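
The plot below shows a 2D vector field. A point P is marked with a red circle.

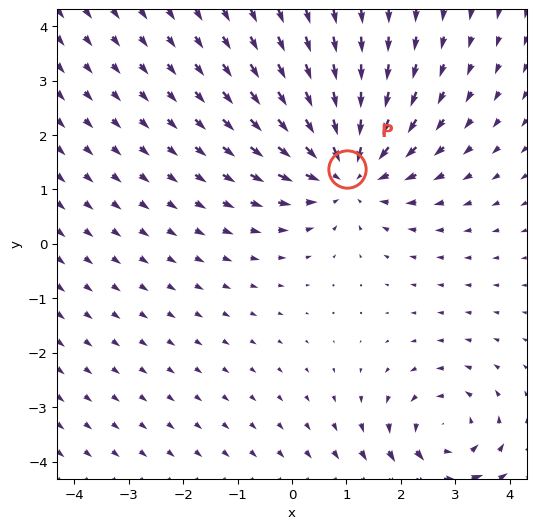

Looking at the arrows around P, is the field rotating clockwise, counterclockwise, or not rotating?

Near P at (1.0, 1.4) the arrows show no circulation. The curl there is ≈0.

not rotating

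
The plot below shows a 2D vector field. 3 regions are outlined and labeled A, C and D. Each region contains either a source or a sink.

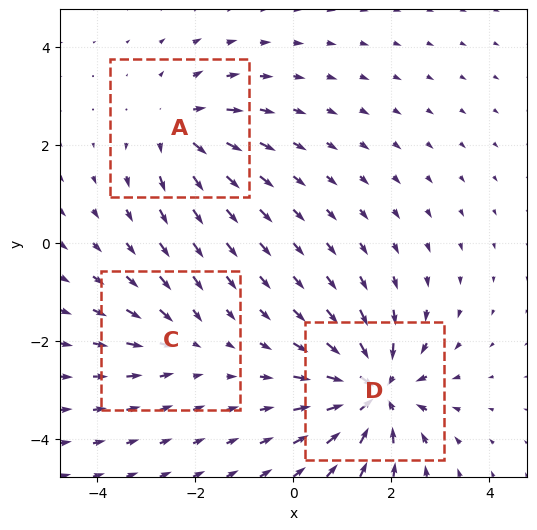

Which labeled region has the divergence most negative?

Divergence at each region's feature centre — A: about +3, C: about -2, D: about -5. Region D is most negative.

D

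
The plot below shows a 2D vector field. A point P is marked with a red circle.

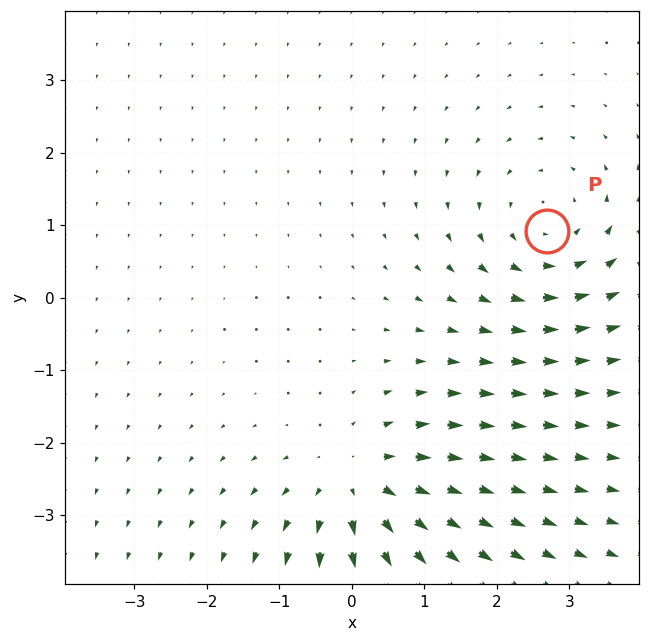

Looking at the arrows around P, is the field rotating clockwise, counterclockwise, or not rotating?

Near P at (2.7, 0.9) the arrows circulate counterclockwise. The curl (z-component) there is about +4; positive curl means counterclockwise rotation.

counterclockwise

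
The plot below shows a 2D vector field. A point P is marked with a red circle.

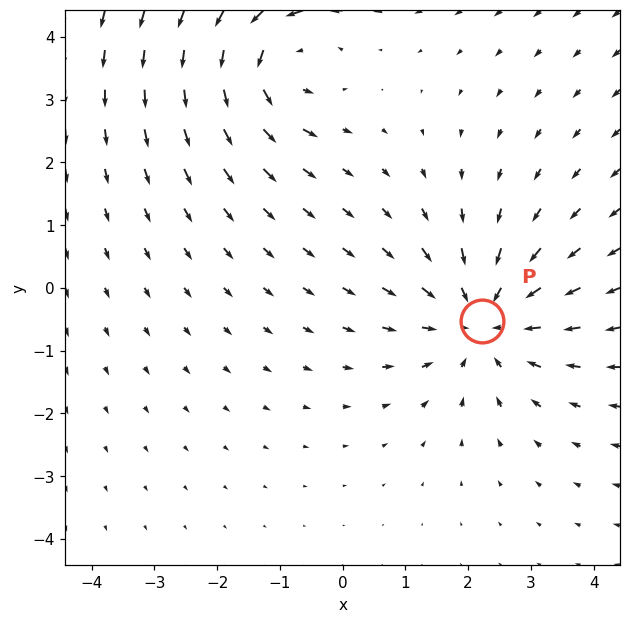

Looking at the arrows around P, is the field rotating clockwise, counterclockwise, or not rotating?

Near P at (2.2, -0.5) the arrows show no circulation. The curl there is ≈0.

not rotating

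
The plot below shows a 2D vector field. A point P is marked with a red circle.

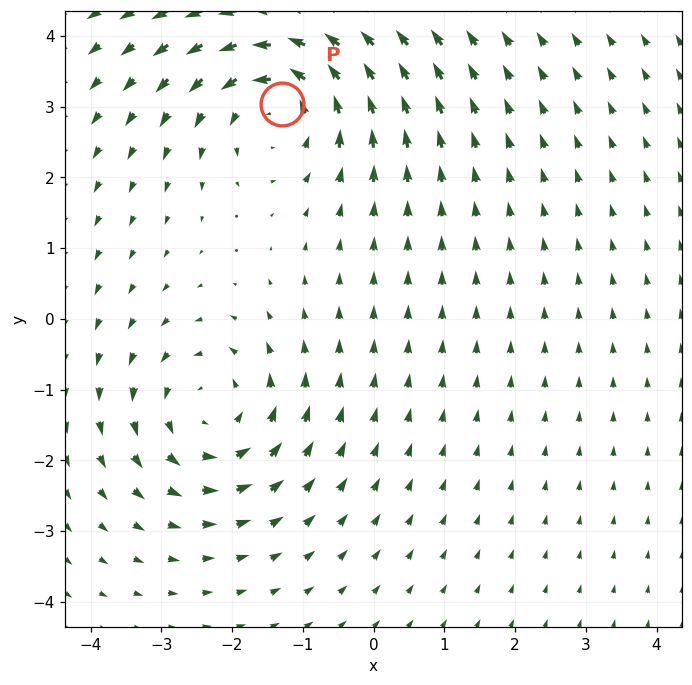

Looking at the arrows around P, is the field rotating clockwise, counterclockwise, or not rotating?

Near P at (-1.3, 3.0) the arrows circulate counterclockwise. The curl (z-component) there is about +4; positive curl means counterclockwise rotation.

counterclockwise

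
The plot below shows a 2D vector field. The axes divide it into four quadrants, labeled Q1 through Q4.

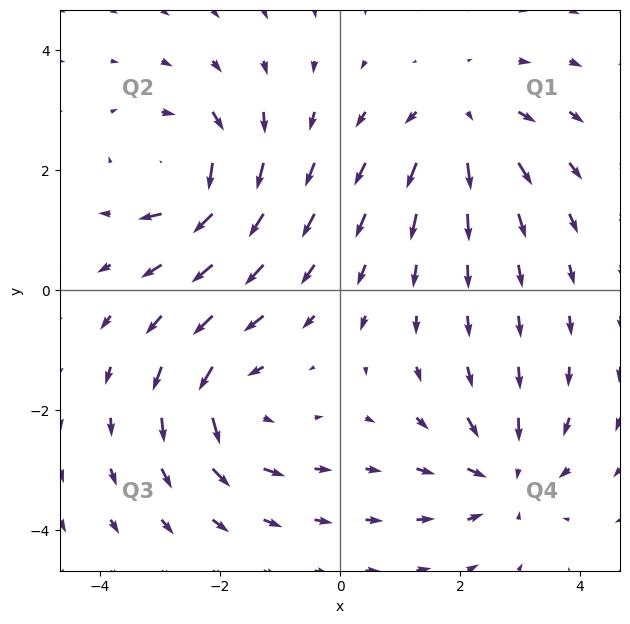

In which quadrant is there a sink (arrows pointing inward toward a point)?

Q4

The sink sits at approximately (2.8, -3.1), which lies in quadrant Q4. The divergence there is about -4, negative as expected for a sink.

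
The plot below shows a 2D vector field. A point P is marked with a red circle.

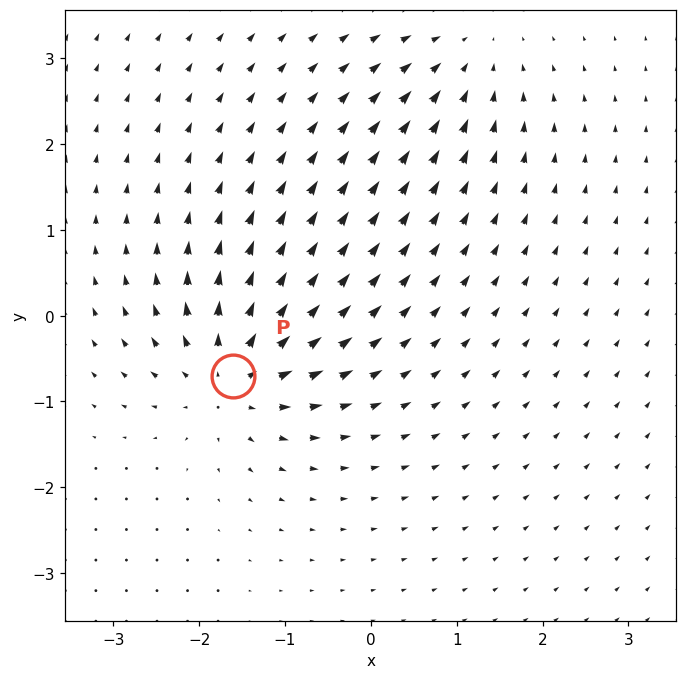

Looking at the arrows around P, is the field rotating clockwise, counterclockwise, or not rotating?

not rotating

Near P at (-1.6, -0.7) the arrows show no circulation. The curl there is ≈0.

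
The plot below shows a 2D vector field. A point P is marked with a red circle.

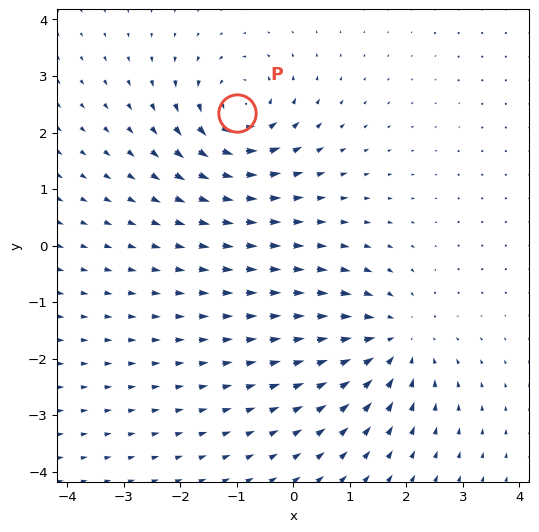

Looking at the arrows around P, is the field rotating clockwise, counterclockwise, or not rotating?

Near P at (-1.0, 2.4) the arrows circulate counterclockwise. The curl (z-component) there is about +6; positive curl means counterclockwise rotation.

counterclockwise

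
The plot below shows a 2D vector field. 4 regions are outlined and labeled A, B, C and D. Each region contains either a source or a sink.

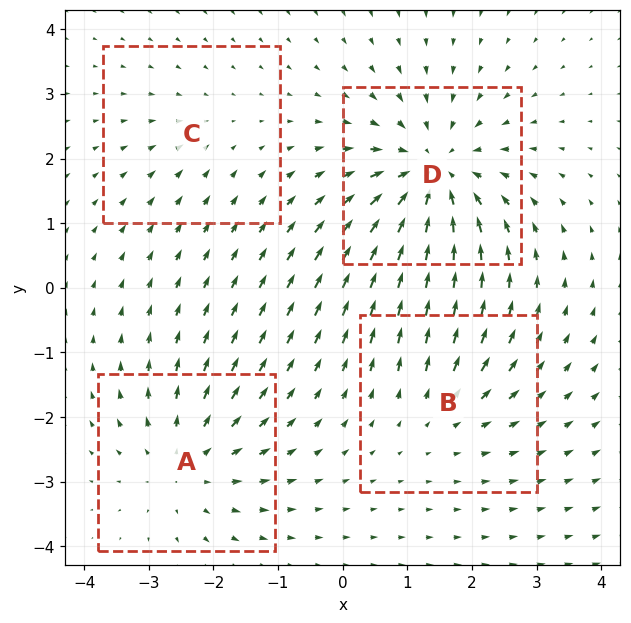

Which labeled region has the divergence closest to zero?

Divergence at each region's feature centre — A: about +4, B: about +3, C: about -2, D: about -6. Region C is closest to zero.

C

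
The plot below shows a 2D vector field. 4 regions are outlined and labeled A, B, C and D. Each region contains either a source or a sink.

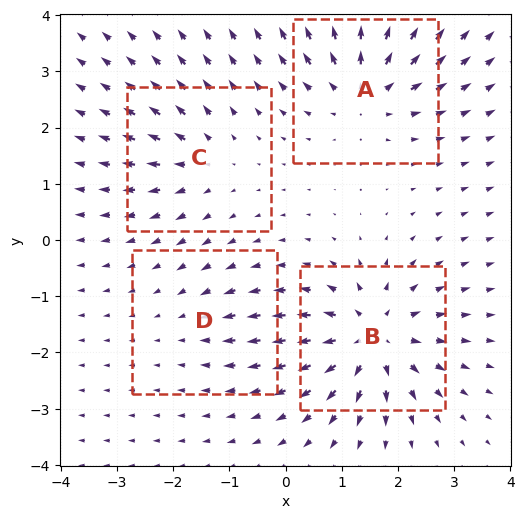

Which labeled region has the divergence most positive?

Divergence at each region's feature centre — A: about +6, B: about +8, C: about +4, D: about -2. Region B is most positive.

B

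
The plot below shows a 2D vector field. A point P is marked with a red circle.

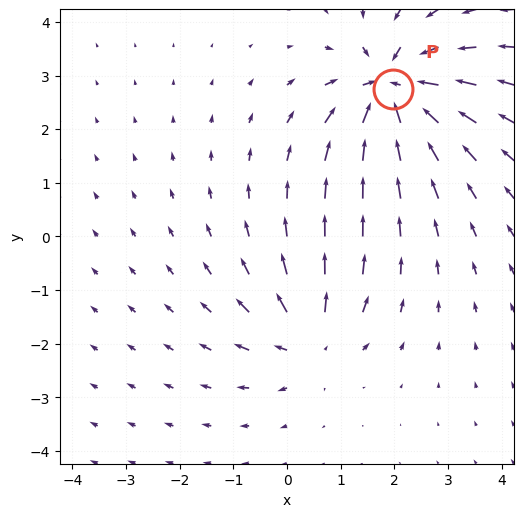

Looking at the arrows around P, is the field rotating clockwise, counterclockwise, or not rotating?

Near P at (2.0, 2.7) the arrows show no circulation. The curl there is ≈0.

not rotating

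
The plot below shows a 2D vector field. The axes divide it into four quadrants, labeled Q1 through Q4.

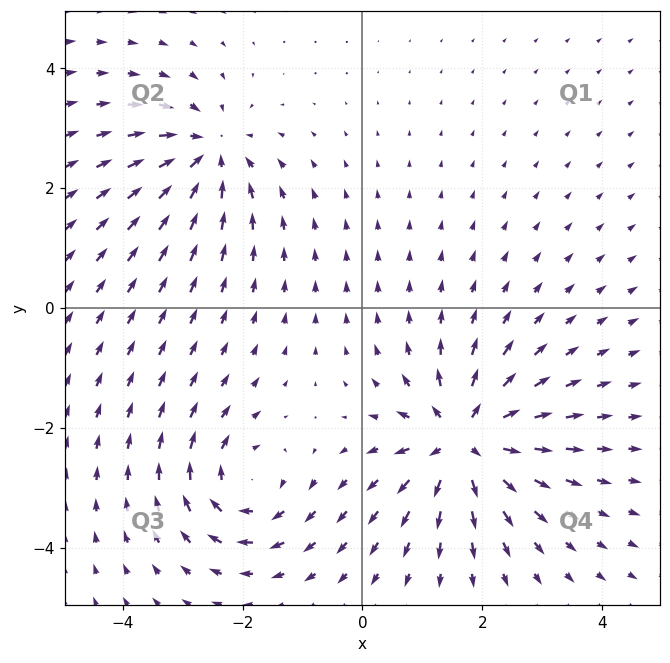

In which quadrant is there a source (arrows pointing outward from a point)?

The source sits at approximately (1.7, -2.2), which lies in quadrant Q4. The divergence there is about +6, positive as expected for a source.

Q4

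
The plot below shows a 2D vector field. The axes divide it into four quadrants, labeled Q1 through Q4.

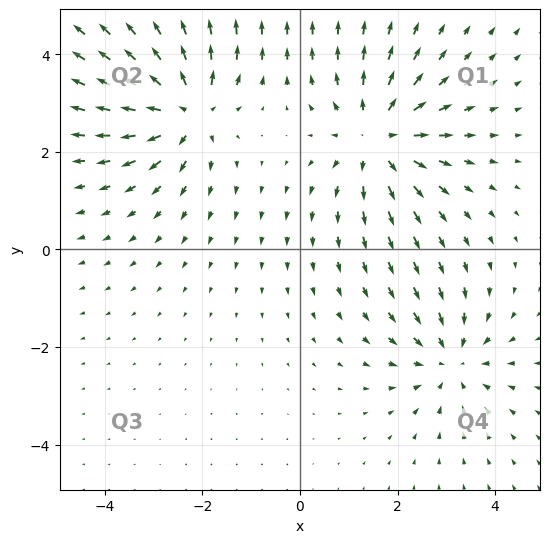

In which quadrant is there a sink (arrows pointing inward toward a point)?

Q4

The sink sits at approximately (3.1, -2.3), which lies in quadrant Q4. The divergence there is about -4, negative as expected for a sink.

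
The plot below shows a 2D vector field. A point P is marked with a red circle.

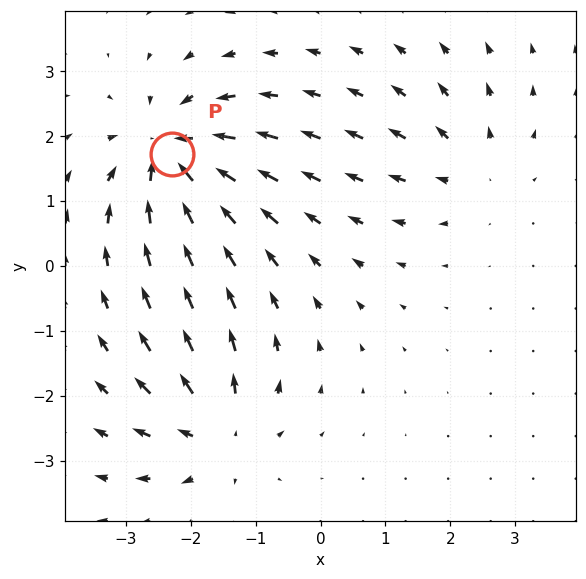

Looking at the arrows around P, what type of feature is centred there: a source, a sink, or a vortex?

sink

At P (-2.3, 1.7) the arrows converge inward. Divergence about -6, curl ≈0 — negative divergence with near-zero curl is a sink.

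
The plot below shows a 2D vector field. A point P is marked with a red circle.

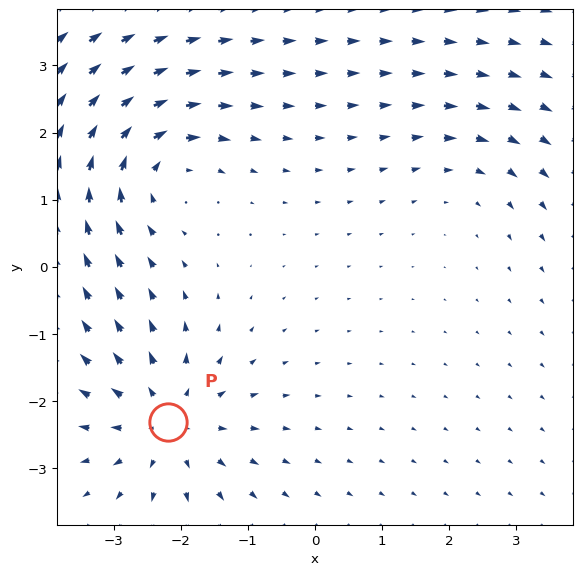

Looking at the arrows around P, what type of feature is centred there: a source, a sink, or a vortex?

At P (-2.2, -2.3) the arrows spread outward. Divergence about +5, curl ≈0 — positive divergence with near-zero curl is a source.

source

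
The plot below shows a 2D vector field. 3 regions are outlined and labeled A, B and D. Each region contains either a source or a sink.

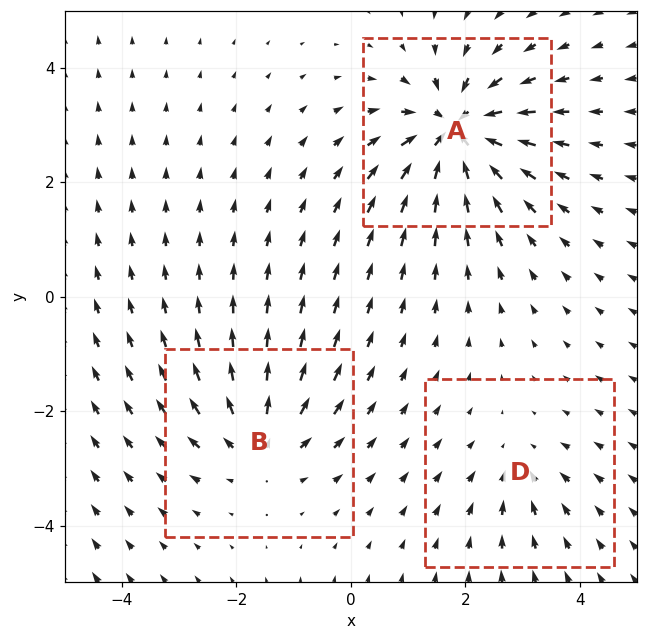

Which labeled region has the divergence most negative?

A

Divergence at each region's feature centre — A: about -7, B: about +4, D: about -2. Region A is most negative.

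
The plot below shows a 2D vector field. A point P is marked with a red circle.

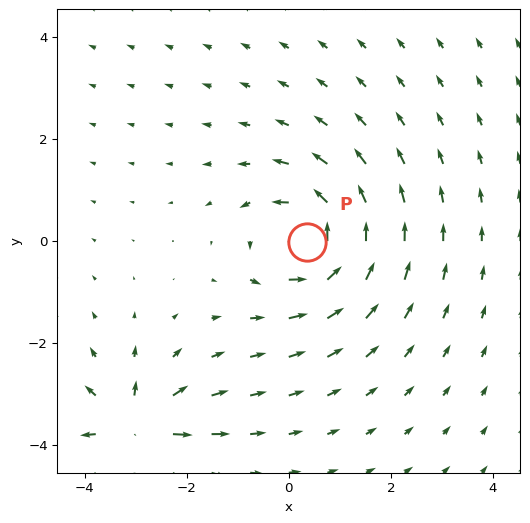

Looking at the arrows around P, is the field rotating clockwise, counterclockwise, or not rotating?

counterclockwise

Near P at (0.4, -0.0) the arrows circulate counterclockwise. The curl (z-component) there is about +5; positive curl means counterclockwise rotation.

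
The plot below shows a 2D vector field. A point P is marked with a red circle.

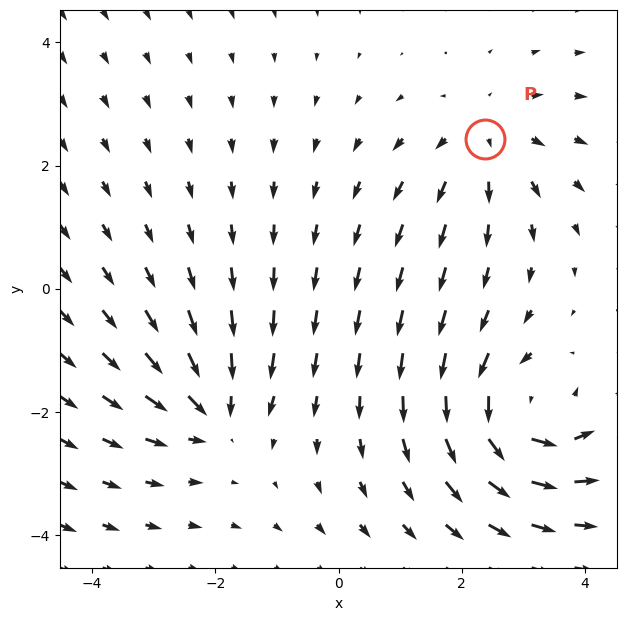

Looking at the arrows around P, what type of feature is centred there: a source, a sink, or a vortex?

At P (2.4, 2.4) the arrows spread outward. Divergence about +3, curl ≈0 — positive divergence with near-zero curl is a source.

source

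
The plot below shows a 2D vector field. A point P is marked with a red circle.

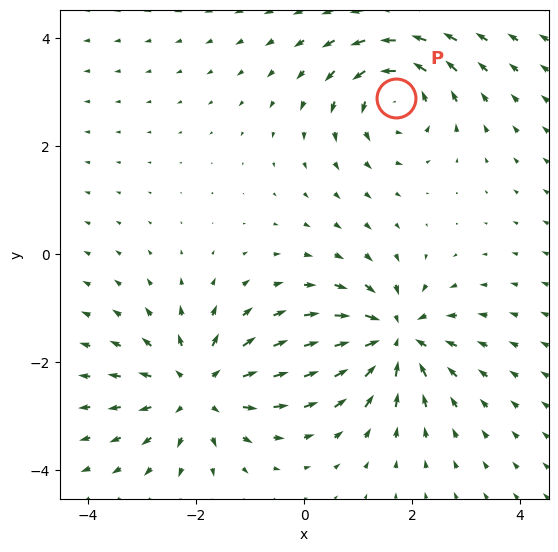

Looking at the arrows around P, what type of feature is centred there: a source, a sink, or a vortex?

At P (1.7, 2.9) the arrows circulate counterclockwise. Divergence ≈0, curl about +5 — near-zero divergence with nonzero curl is a vortex.

vortex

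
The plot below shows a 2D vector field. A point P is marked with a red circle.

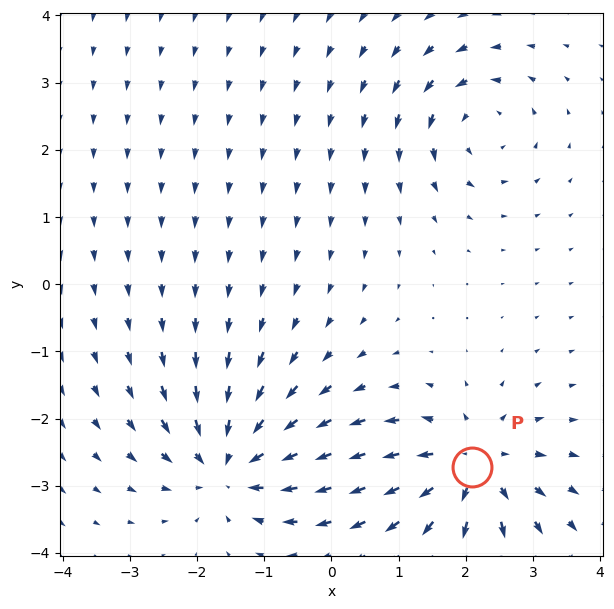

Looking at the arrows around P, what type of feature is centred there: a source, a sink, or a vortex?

At P (2.1, -2.7) the arrows spread outward. Divergence about +6, curl ≈0 — positive divergence with near-zero curl is a source.

source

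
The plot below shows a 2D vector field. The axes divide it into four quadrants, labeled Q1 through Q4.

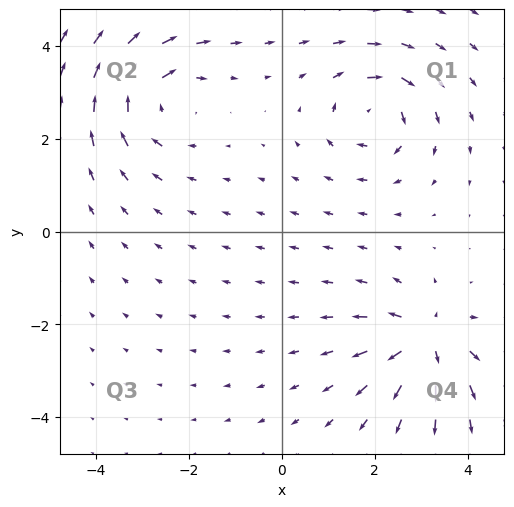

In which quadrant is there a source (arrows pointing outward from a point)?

Q4

The source sits at approximately (3.1, -2.3), which lies in quadrant Q4. The divergence there is about +6, positive as expected for a source.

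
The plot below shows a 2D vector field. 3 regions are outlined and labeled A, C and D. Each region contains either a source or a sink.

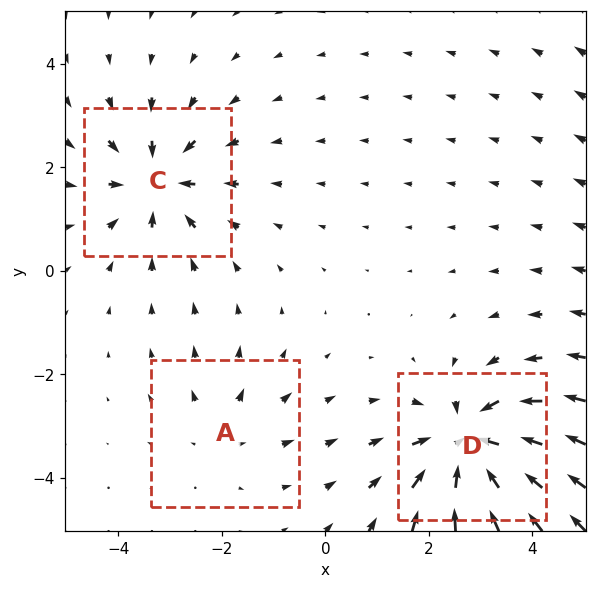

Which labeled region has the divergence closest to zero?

A

Divergence at each region's feature centre — A: about +2, C: about -4, D: about -6. Region A is closest to zero.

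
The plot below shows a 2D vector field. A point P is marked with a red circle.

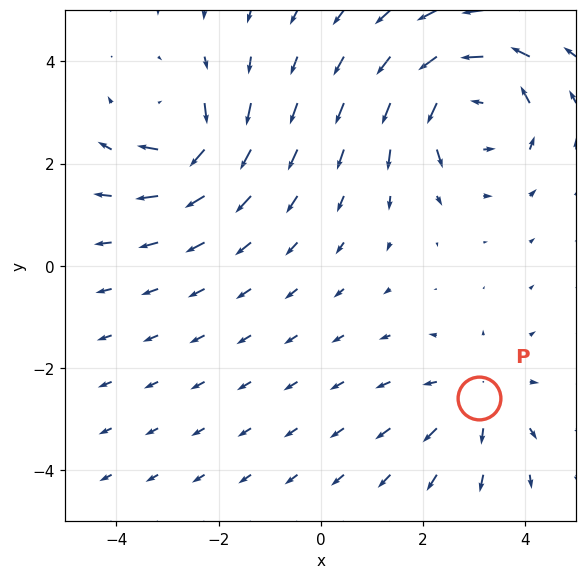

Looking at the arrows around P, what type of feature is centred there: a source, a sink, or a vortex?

source

At P (3.1, -2.6) the arrows spread outward. Divergence about +3, curl ≈0 — positive divergence with near-zero curl is a source.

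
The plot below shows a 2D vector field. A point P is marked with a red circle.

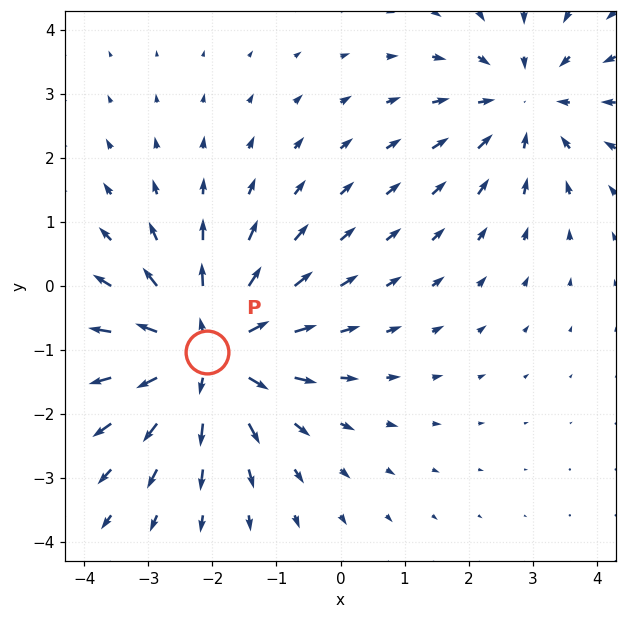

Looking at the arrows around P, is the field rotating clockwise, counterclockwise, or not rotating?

not rotating

Near P at (-2.1, -1.0) the arrows show no circulation. The curl there is ≈0.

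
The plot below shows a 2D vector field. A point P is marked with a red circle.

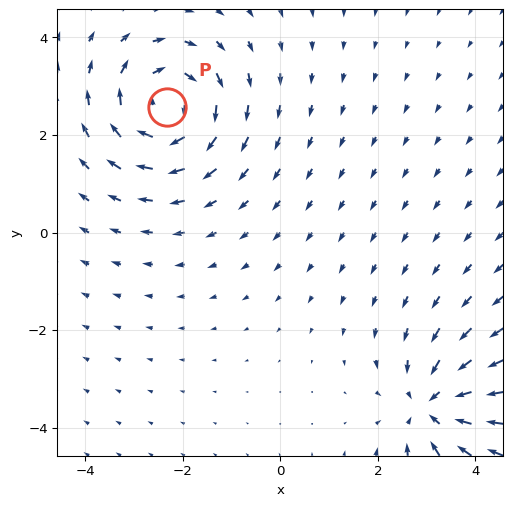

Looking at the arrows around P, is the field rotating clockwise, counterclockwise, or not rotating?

clockwise

Near P at (-2.3, 2.6) the arrows circulate clockwise. The curl (z-component) there is about -4; negative curl means clockwise rotation.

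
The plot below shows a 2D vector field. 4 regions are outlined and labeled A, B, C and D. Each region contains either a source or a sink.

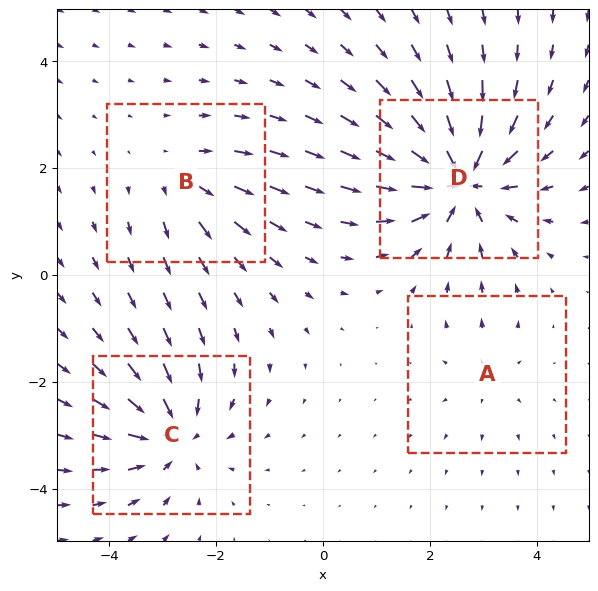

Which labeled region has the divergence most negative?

Divergence at each region's feature centre — A: about +2, B: about +3, C: about -5, D: about -8. Region D is most negative.

D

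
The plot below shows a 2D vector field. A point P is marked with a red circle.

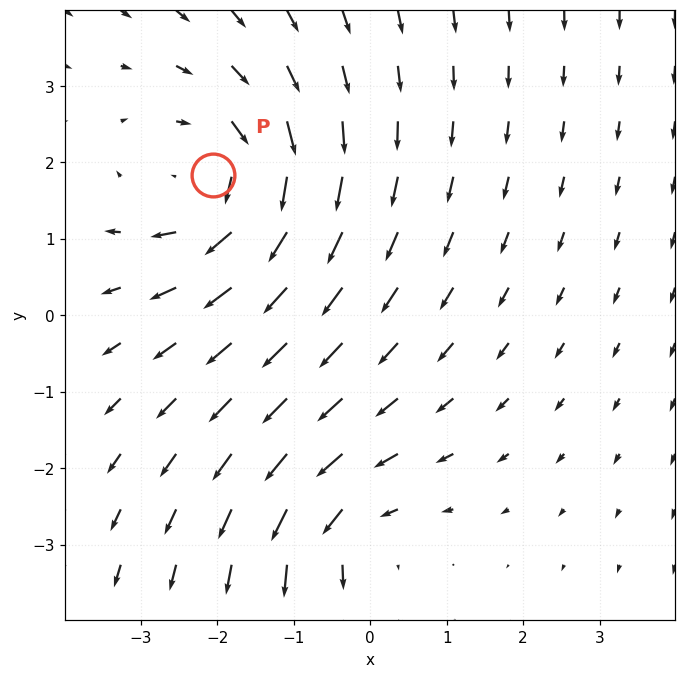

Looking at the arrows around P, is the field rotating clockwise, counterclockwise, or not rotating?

clockwise

Near P at (-2.1, 1.8) the arrows circulate clockwise. The curl (z-component) there is about -4; negative curl means clockwise rotation.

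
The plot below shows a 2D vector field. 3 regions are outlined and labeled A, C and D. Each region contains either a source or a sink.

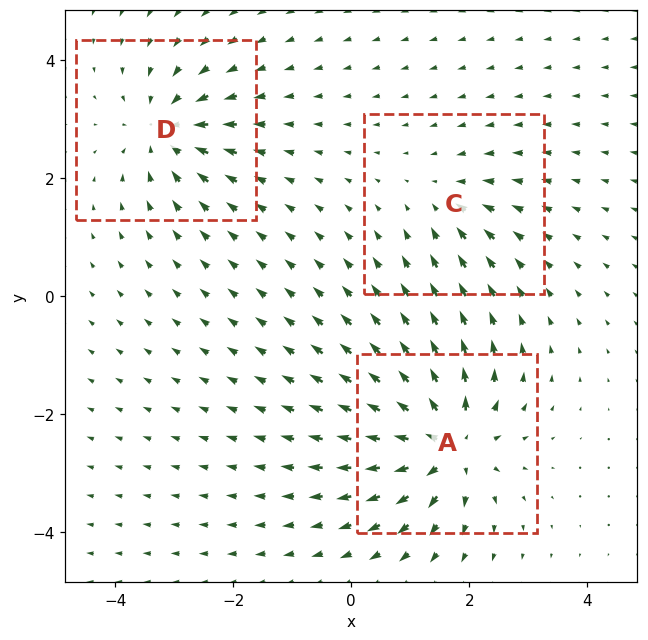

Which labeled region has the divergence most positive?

Divergence at each region's feature centre — A: about +6, C: about -2, D: about -4. Region A is most positive.

A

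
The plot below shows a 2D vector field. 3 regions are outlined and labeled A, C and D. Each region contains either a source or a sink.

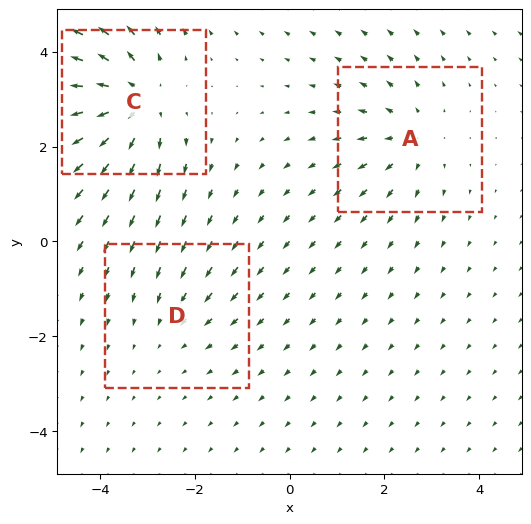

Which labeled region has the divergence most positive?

Divergence at each region's feature centre — A: about +3, C: about +5, D: about -2. Region C is most positive.

C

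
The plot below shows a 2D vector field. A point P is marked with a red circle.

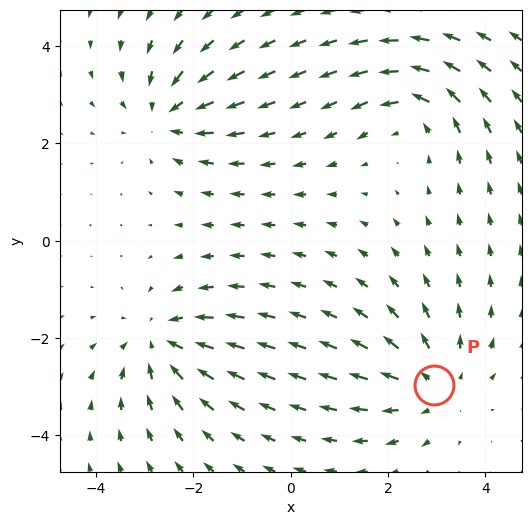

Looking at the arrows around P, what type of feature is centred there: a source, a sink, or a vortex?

source

At P (3.0, -3.0) the arrows spread outward. Divergence about +4, curl ≈0 — positive divergence with near-zero curl is a source.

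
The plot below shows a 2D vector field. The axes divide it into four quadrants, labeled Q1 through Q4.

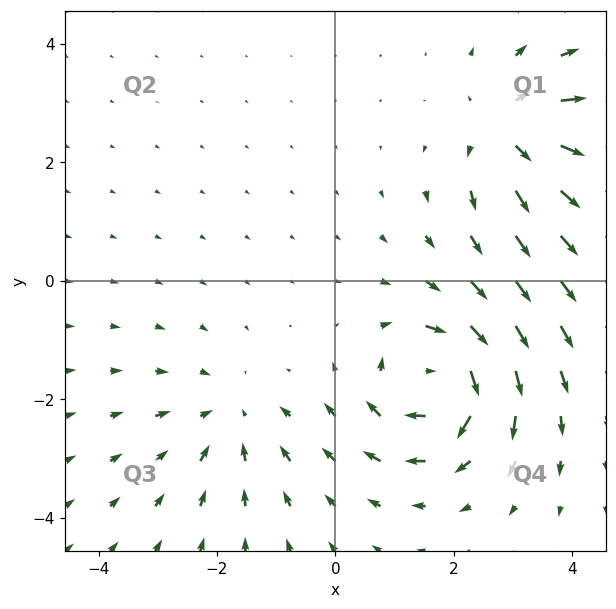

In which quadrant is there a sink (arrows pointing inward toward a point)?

Q3

The sink sits at approximately (-1.8, -2.3), which lies in quadrant Q3. The divergence there is about -3, negative as expected for a sink.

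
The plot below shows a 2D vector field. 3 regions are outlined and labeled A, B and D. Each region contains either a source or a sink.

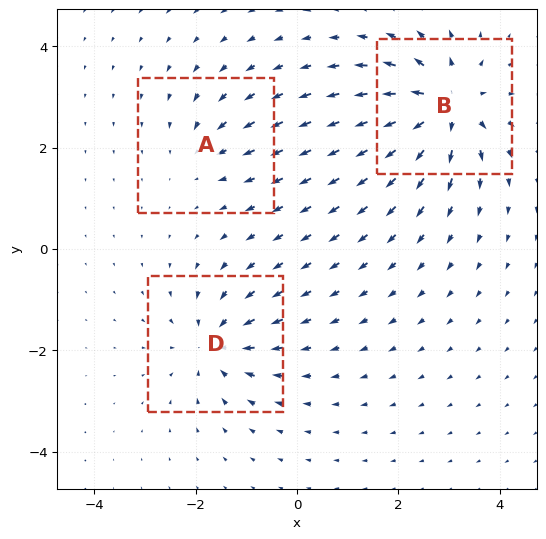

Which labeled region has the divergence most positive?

Divergence at each region's feature centre — A: about -2, B: about +6, D: about -4. Region B is most positive.

B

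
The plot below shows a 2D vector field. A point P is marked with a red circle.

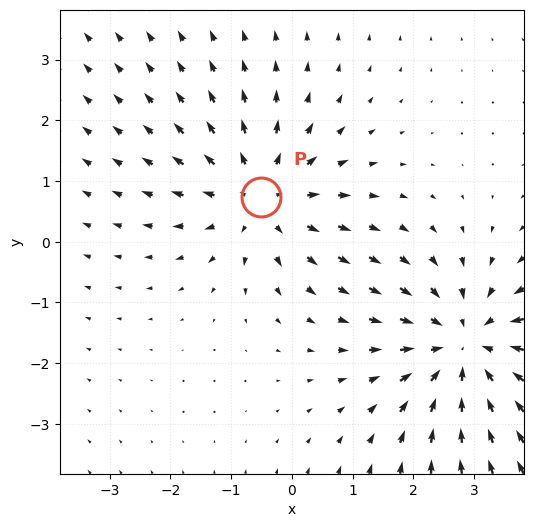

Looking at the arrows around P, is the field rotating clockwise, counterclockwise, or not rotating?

Near P at (-0.5, 0.7) the arrows show no circulation. The curl there is ≈0.

not rotating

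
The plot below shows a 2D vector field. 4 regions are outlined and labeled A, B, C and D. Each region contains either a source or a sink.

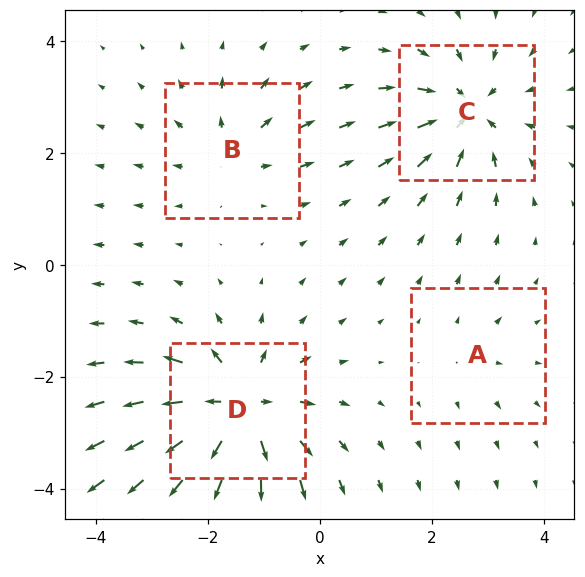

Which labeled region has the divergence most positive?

Divergence at each region's feature centre — A: about +2, B: about +4, C: about -6, D: about +9. Region D is most positive.

D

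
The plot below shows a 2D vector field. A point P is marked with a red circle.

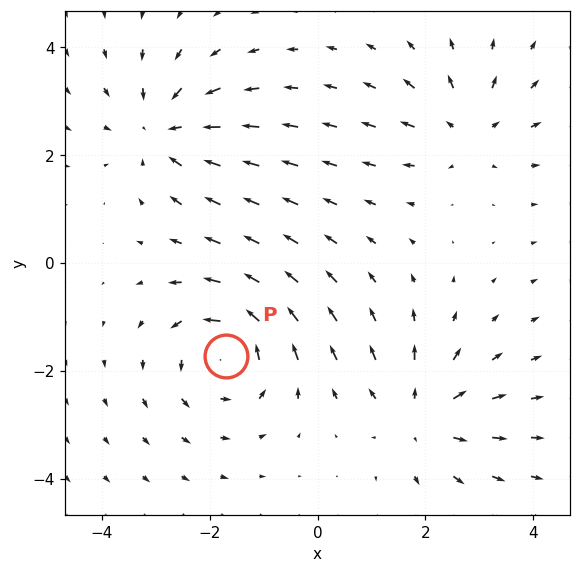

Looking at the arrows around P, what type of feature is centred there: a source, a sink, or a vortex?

At P (-1.7, -1.7) the arrows circulate counterclockwise. Divergence ≈0, curl about +5 — near-zero divergence with nonzero curl is a vortex.

vortex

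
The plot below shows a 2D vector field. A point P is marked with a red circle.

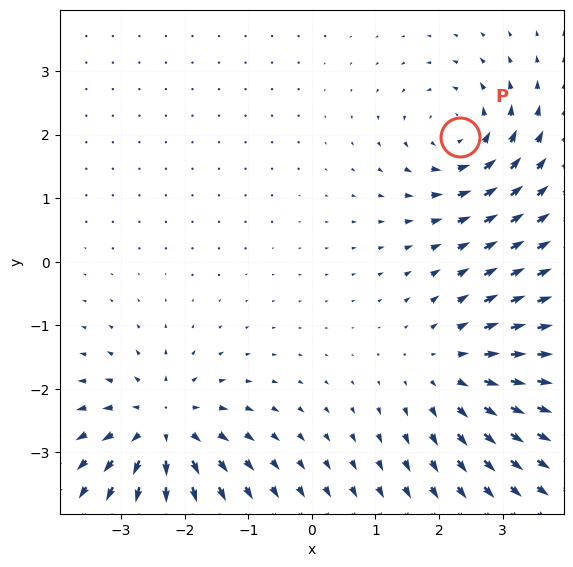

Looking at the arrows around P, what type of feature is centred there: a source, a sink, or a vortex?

At P (2.3, 2.0) the arrows circulate counterclockwise. Divergence ≈0, curl about +5 — near-zero divergence with nonzero curl is a vortex.

vortex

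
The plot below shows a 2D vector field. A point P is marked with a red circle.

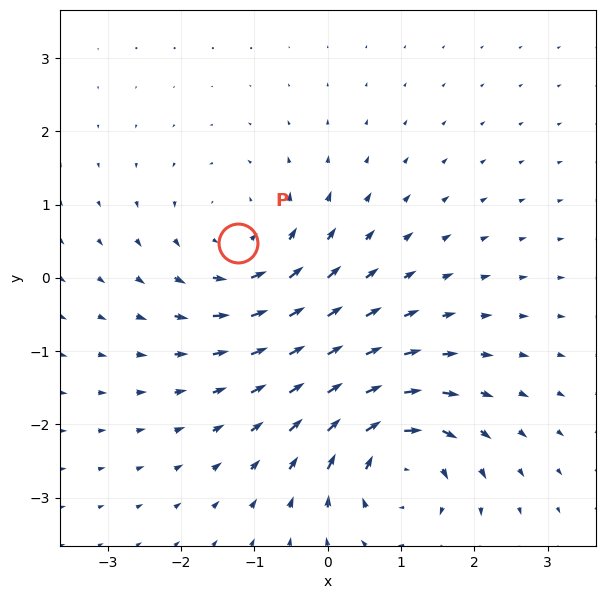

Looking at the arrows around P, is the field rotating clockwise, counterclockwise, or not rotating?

Near P at (-1.2, 0.5) the arrows circulate counterclockwise. The curl (z-component) there is about +4; positive curl means counterclockwise rotation.

counterclockwise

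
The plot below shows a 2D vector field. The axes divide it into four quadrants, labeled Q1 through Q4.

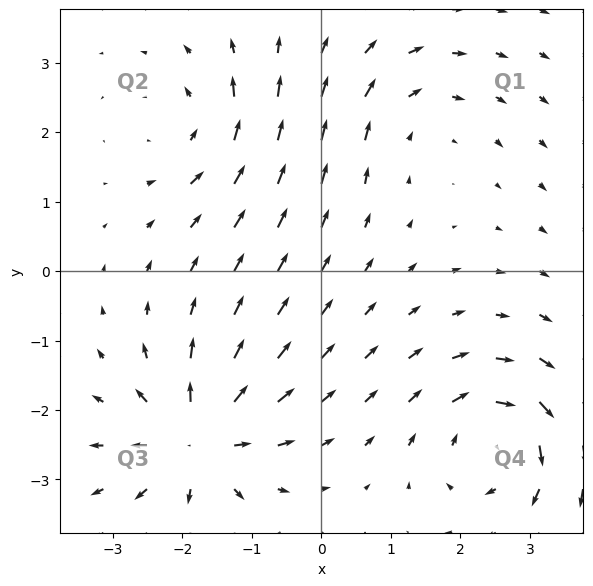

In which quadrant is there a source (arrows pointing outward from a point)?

The source sits at approximately (-1.8, -2.4), which lies in quadrant Q3. The divergence there is about +6, positive as expected for a source.

Q3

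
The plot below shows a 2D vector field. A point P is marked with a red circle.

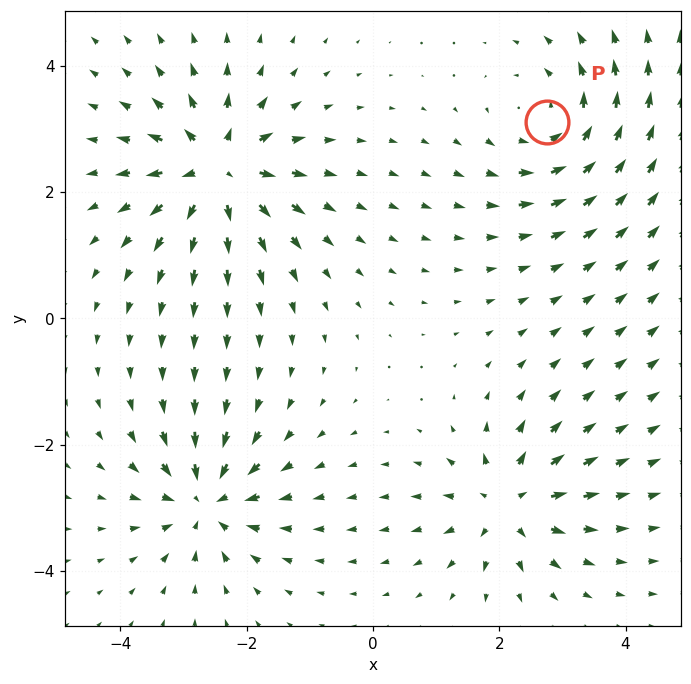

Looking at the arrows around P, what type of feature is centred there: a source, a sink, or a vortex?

vortex

At P (2.8, 3.1) the arrows circulate counterclockwise. Divergence ≈0, curl about +4 — near-zero divergence with nonzero curl is a vortex.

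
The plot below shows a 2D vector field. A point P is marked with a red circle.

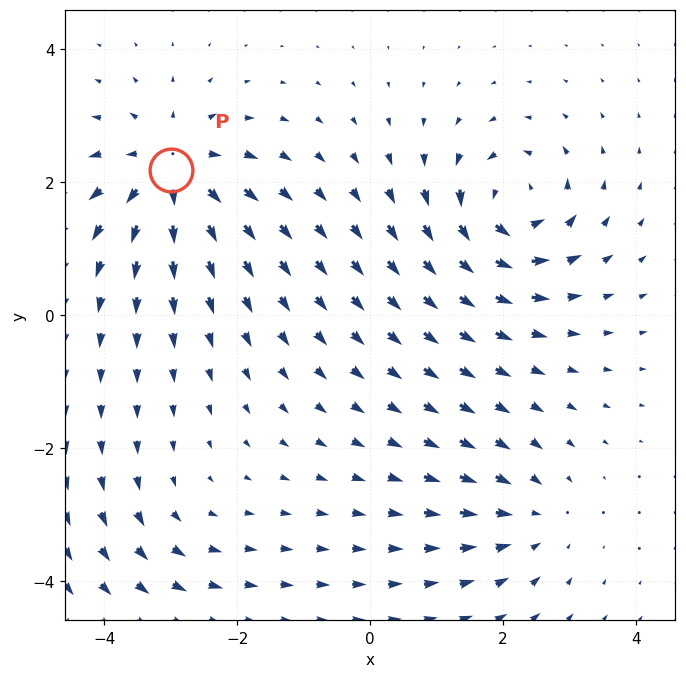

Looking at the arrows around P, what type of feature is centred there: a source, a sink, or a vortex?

At P (-3.0, 2.2) the arrows spread outward. Divergence about +6, curl ≈0 — positive divergence with near-zero curl is a source.

source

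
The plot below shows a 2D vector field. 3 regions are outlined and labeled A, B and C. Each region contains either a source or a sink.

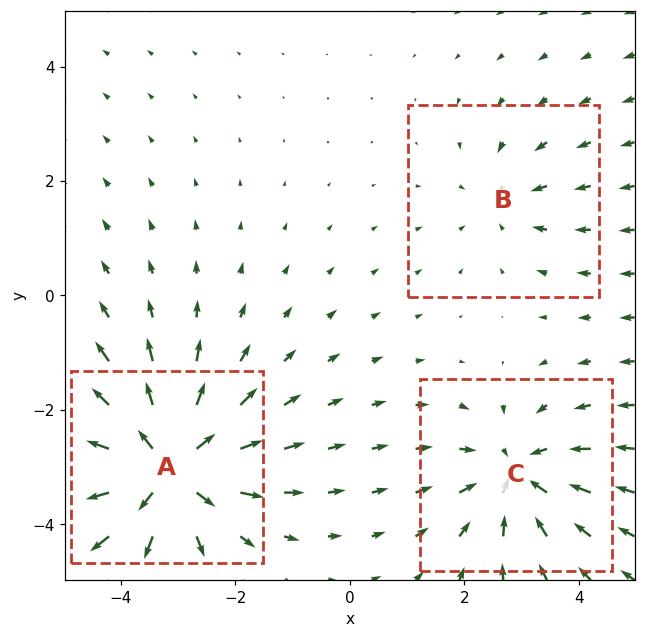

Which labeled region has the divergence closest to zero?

B

Divergence at each region's feature centre — A: about +5, B: about -2, C: about -4. Region B is closest to zero.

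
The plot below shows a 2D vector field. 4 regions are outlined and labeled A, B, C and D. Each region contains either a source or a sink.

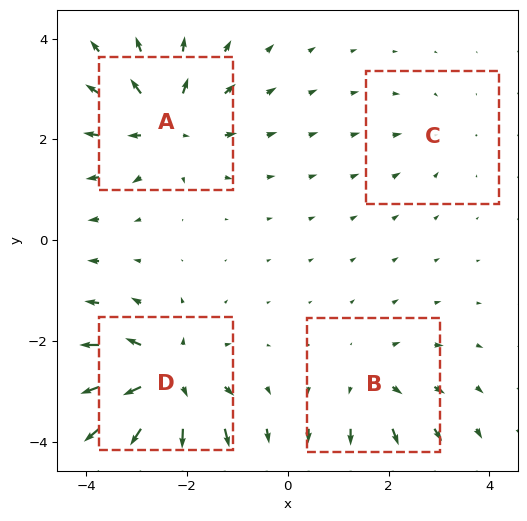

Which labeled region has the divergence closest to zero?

Divergence at each region's feature centre — A: about +6, B: about +4, C: about -2, D: about +8. Region C is closest to zero.

C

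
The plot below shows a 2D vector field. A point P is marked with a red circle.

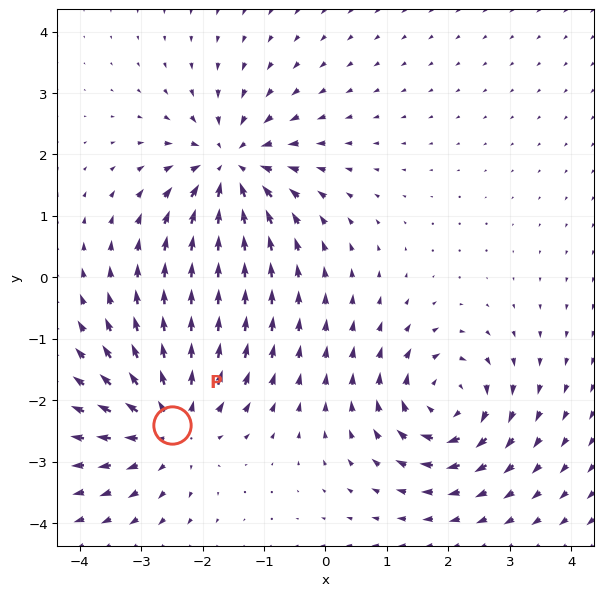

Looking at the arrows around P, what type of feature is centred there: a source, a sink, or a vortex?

At P (-2.5, -2.4) the arrows spread outward. Divergence about +4, curl ≈0 — positive divergence with near-zero curl is a source.

source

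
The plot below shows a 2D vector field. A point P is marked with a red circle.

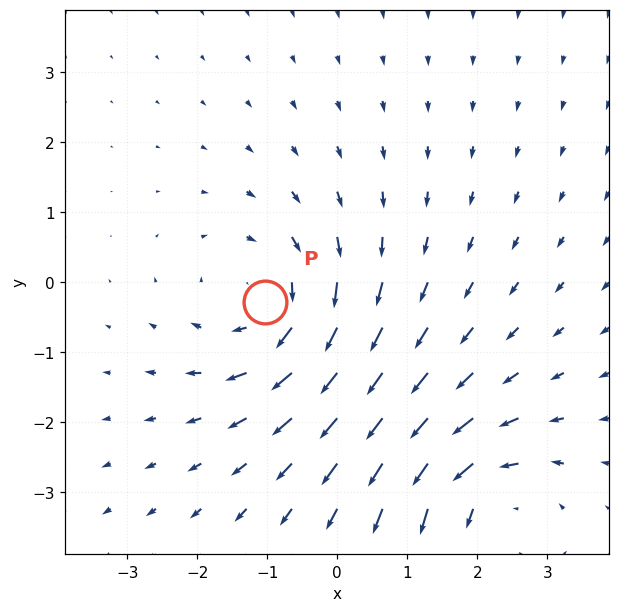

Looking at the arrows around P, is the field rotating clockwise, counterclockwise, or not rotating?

clockwise

Near P at (-1.0, -0.3) the arrows circulate clockwise. The curl (z-component) there is about -3; negative curl means clockwise rotation.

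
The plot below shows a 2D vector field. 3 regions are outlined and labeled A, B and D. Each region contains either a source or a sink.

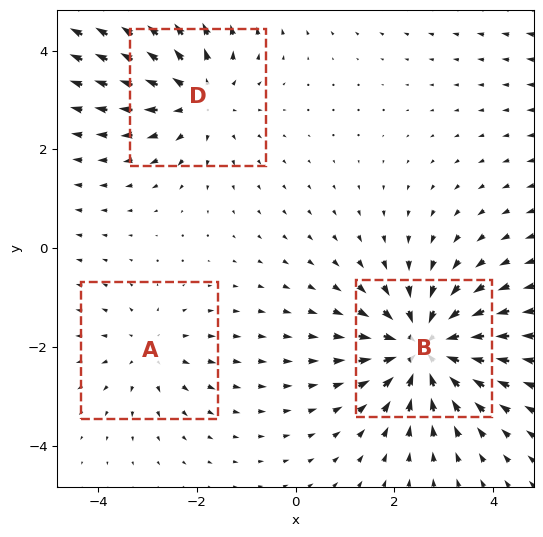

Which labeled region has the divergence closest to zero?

A

Divergence at each region's feature centre — A: about +2, B: about -5, D: about +3. Region A is closest to zero.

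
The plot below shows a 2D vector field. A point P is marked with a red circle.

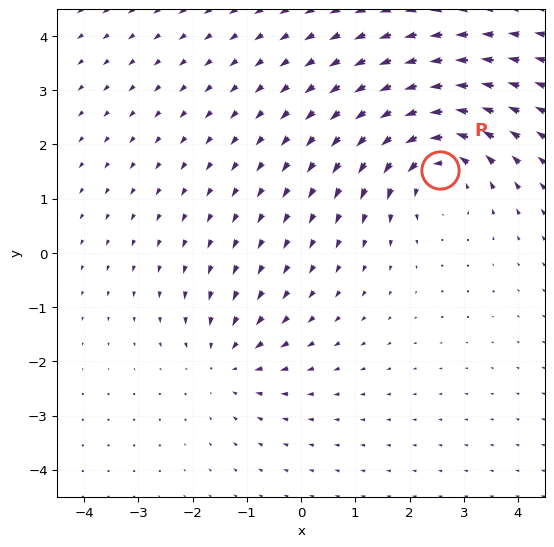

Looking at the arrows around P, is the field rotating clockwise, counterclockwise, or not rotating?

counterclockwise

Near P at (2.6, 1.5) the arrows circulate counterclockwise. The curl (z-component) there is about +5; positive curl means counterclockwise rotation.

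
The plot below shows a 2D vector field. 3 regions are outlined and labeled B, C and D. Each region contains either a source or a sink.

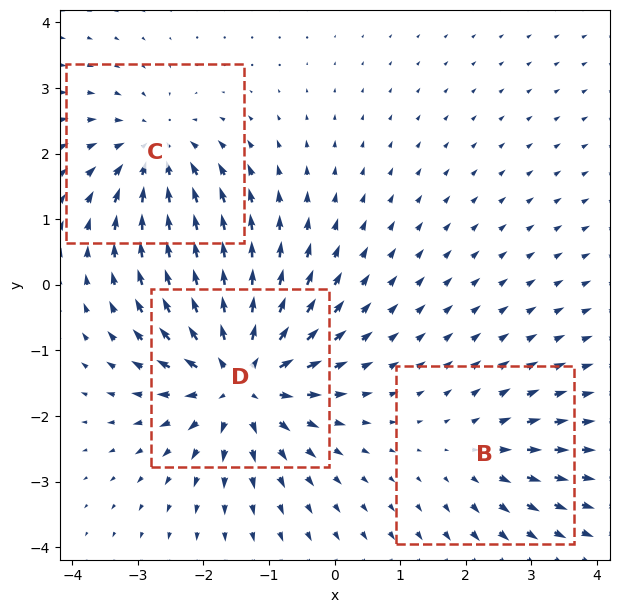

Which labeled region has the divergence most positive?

D

Divergence at each region's feature centre — B: about +2, C: about -4, D: about +6. Region D is most positive.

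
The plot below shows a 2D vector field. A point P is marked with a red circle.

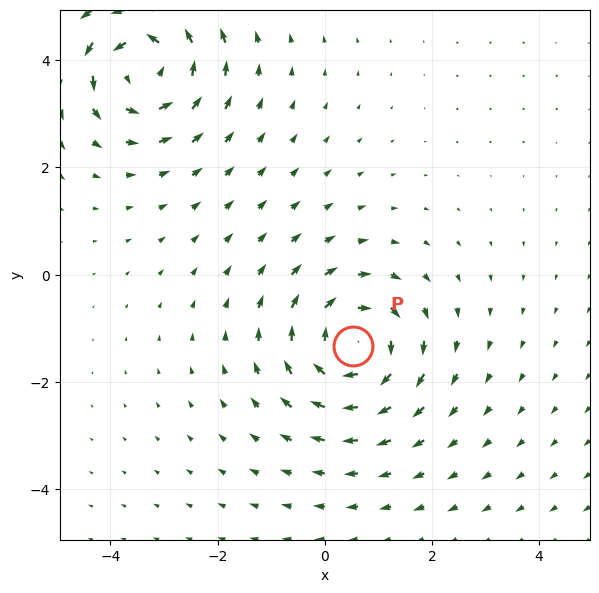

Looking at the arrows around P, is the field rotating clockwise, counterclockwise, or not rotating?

clockwise

Near P at (0.5, -1.3) the arrows circulate clockwise. The curl (z-component) there is about -4; negative curl means clockwise rotation.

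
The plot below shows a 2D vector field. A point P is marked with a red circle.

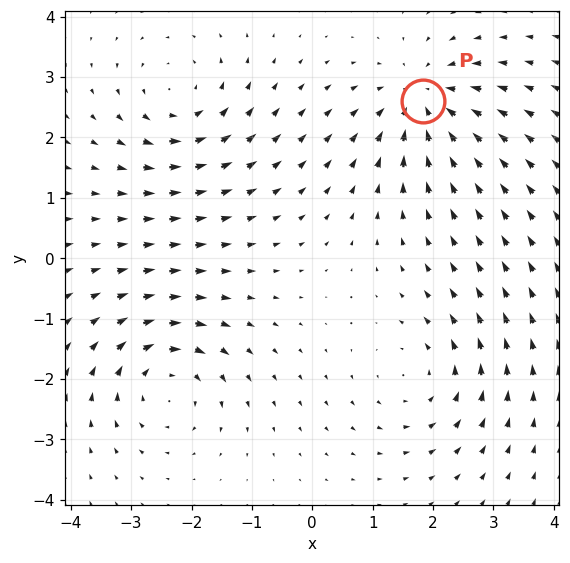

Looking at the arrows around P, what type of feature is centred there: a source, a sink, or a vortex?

At P (1.8, 2.6) the arrows converge inward. Divergence about -5, curl ≈0 — negative divergence with near-zero curl is a sink.

sink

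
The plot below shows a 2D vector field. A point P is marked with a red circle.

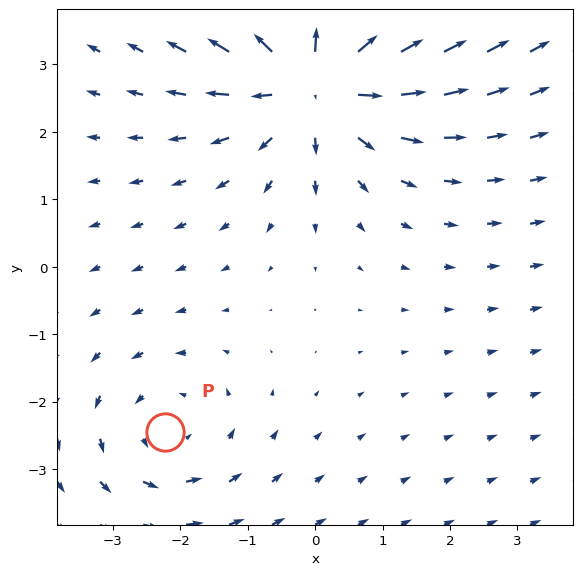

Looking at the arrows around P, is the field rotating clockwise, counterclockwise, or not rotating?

counterclockwise

Near P at (-2.2, -2.5) the arrows circulate counterclockwise. The curl (z-component) there is about +2; positive curl means counterclockwise rotation.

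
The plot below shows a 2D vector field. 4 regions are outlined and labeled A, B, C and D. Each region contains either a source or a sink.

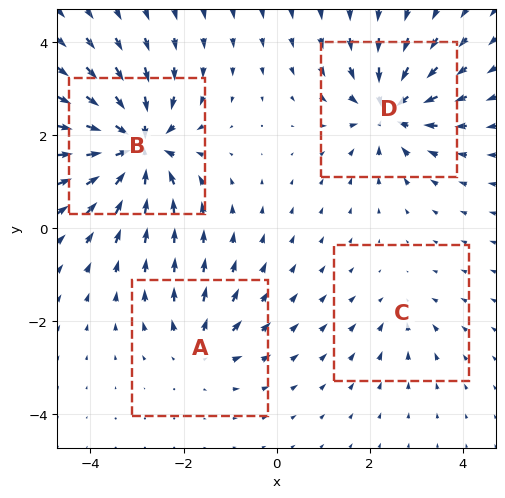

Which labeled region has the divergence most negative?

Divergence at each region's feature centre — A: about +4, B: about -8, C: about -3, D: about -6. Region B is most negative.

B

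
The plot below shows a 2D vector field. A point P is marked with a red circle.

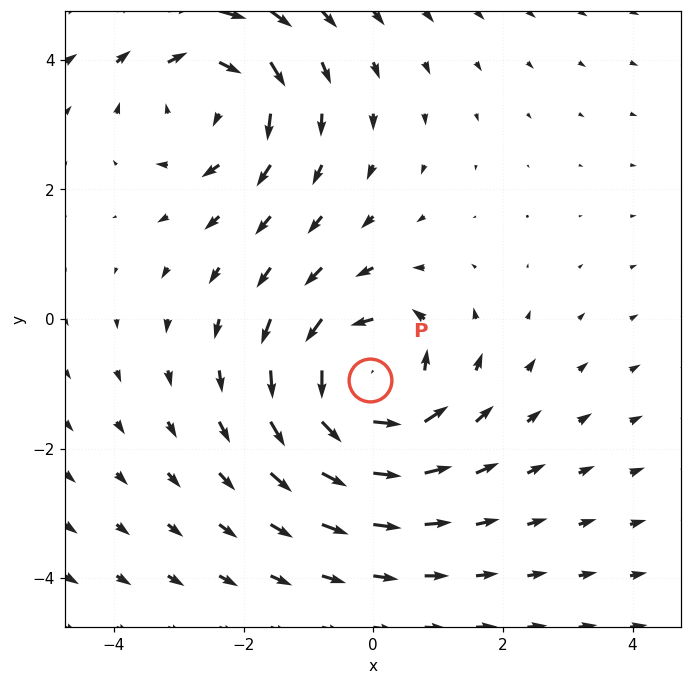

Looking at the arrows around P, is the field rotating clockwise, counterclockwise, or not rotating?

Near P at (-0.0, -0.9) the arrows circulate counterclockwise. The curl (z-component) there is about +5; positive curl means counterclockwise rotation.

counterclockwise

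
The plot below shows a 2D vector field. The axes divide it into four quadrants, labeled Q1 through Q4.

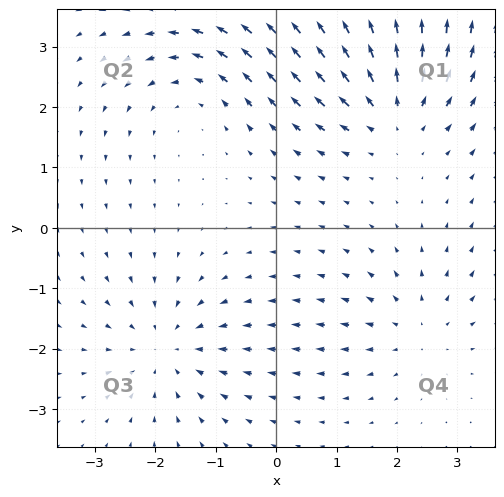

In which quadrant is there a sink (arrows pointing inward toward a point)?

Q3

The sink sits at approximately (-1.8, -2.0), which lies in quadrant Q3. The divergence there is about -4, negative as expected for a sink.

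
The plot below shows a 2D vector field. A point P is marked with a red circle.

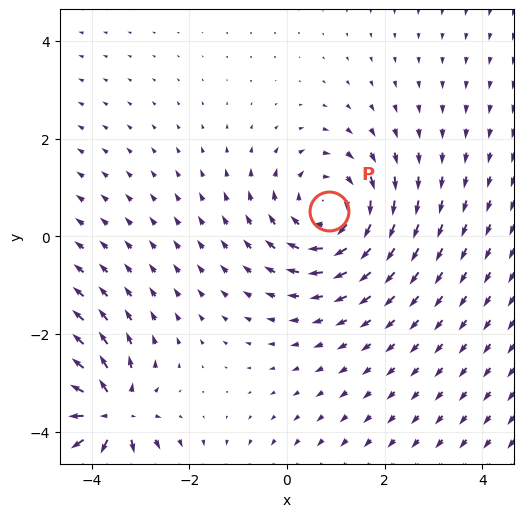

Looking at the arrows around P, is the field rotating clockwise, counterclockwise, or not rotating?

Near P at (0.9, 0.5) the arrows circulate clockwise. The curl (z-component) there is about -3; negative curl means clockwise rotation.

clockwise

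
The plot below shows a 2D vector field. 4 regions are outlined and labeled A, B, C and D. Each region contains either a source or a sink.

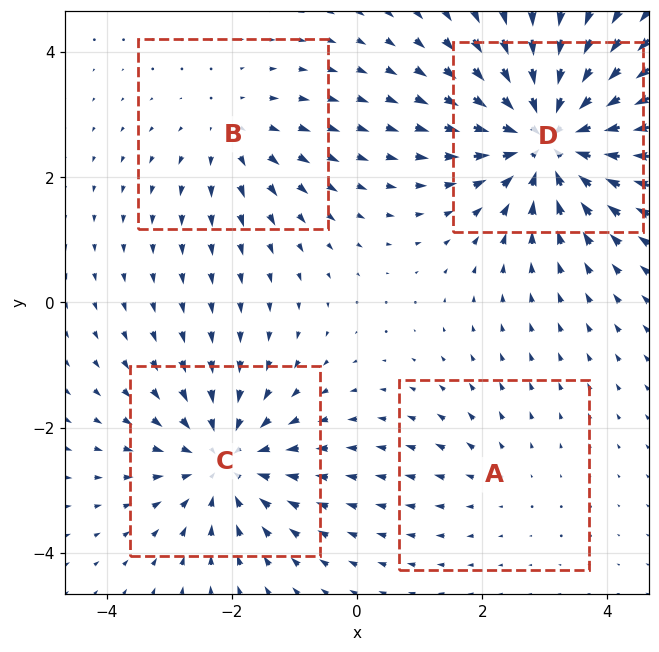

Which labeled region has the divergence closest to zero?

A

Divergence at each region's feature centre — A: about +2, B: about +3, C: about -5, D: about -7. Region A is closest to zero.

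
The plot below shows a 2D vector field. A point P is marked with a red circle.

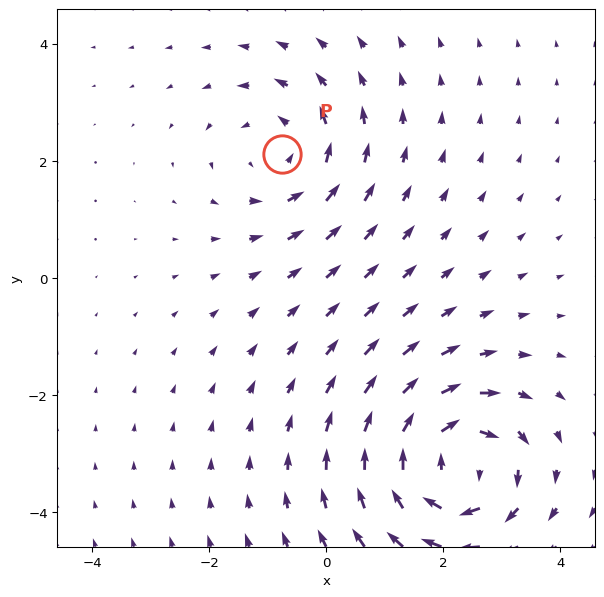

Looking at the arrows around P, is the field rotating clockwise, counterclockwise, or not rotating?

counterclockwise

Near P at (-0.8, 2.1) the arrows circulate counterclockwise. The curl (z-component) there is about +3; positive curl means counterclockwise rotation.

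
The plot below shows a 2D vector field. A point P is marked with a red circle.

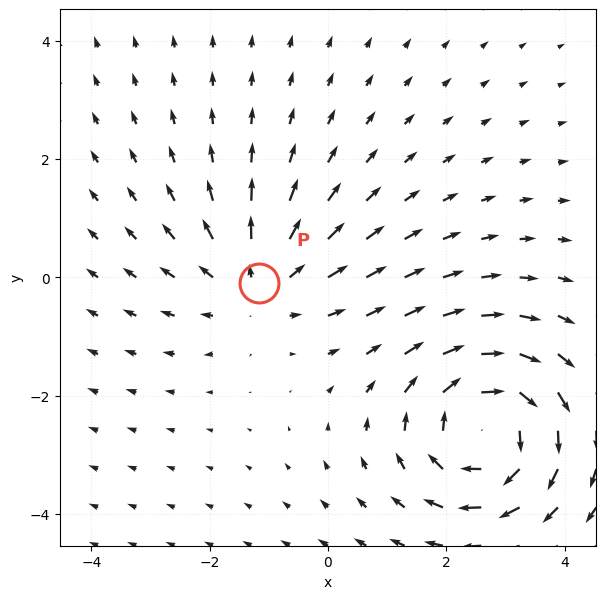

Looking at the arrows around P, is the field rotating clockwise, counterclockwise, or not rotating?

Near P at (-1.2, -0.1) the arrows show no circulation. The curl there is ≈0.

not rotating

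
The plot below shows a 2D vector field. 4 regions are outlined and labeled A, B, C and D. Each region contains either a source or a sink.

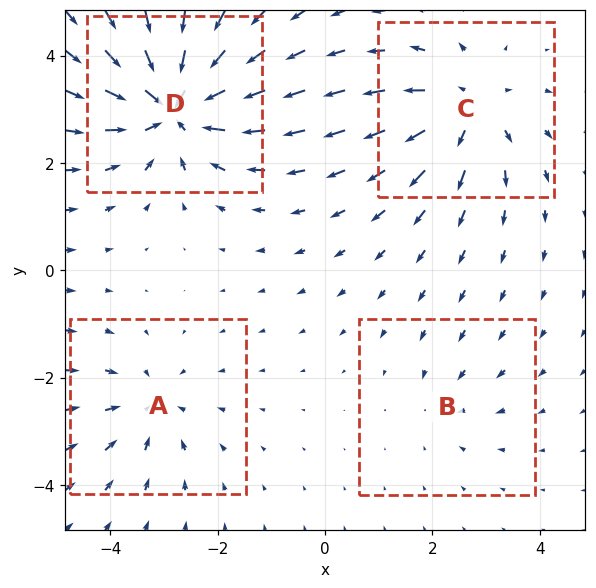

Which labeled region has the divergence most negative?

Divergence at each region's feature centre — A: about -4, B: about -2, C: about +5, D: about -7. Region D is most negative.

D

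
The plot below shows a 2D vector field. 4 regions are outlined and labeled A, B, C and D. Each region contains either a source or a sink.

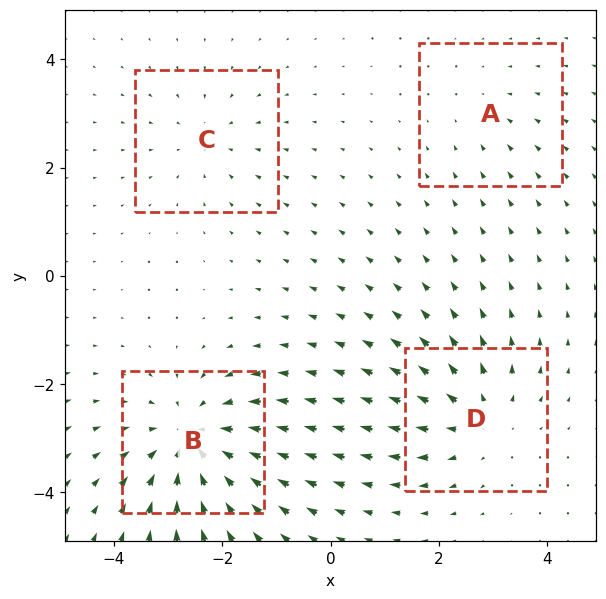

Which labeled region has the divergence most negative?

B

Divergence at each region's feature centre — A: about -2, B: about -6, C: about -3, D: about +5. Region B is most negative.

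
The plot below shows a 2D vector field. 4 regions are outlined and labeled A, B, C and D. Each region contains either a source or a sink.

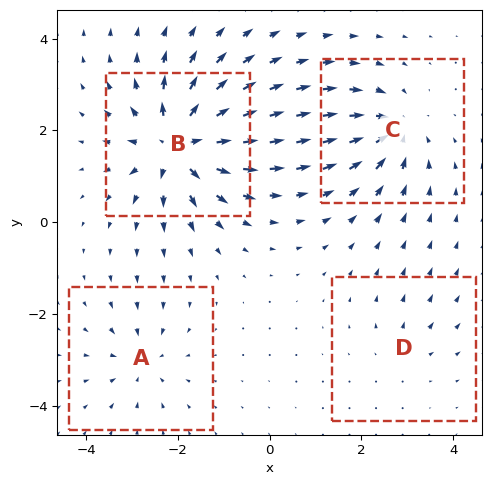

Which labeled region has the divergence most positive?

Divergence at each region's feature centre — A: about -4, B: about +9, C: about -6, D: about +2. Region B is most positive.

B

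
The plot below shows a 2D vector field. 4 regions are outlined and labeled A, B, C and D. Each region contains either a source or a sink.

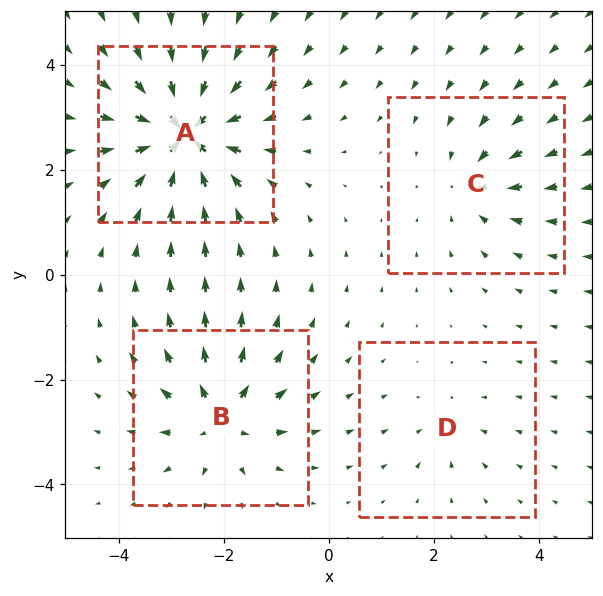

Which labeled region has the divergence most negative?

Divergence at each region's feature centre — A: about -8, B: about +6, C: about -4, D: about -2. Region A is most negative.

A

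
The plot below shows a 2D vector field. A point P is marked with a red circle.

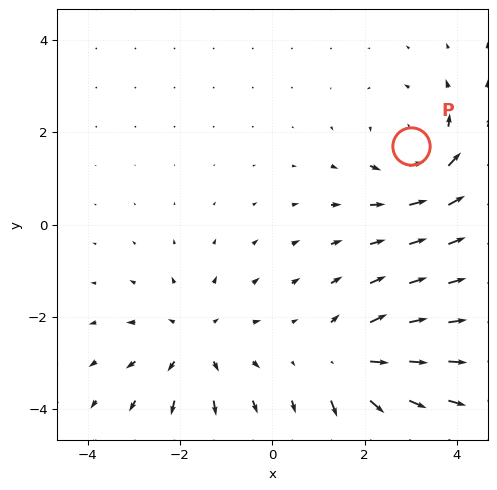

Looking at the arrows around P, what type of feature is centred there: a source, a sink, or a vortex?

At P (3.0, 1.7) the arrows circulate counterclockwise. Divergence ≈0, curl about +4 — near-zero divergence with nonzero curl is a vortex.

vortex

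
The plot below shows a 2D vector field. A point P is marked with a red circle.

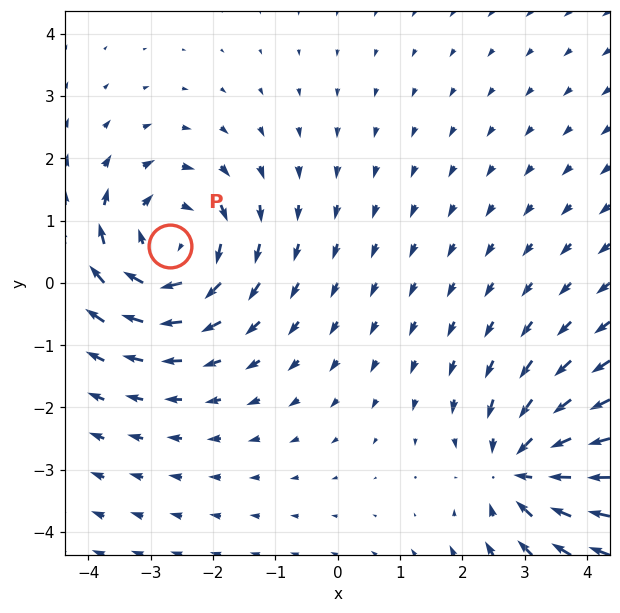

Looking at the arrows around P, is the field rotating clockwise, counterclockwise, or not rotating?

Near P at (-2.7, 0.6) the arrows circulate clockwise. The curl (z-component) there is about -3; negative curl means clockwise rotation.

clockwise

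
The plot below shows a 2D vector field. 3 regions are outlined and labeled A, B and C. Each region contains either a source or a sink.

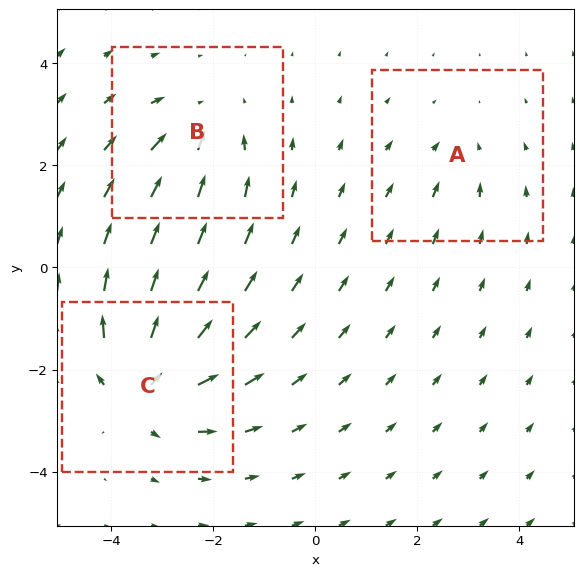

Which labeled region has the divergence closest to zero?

Divergence at each region's feature centre — A: about -2, B: about -3, C: about +5. Region A is closest to zero.

A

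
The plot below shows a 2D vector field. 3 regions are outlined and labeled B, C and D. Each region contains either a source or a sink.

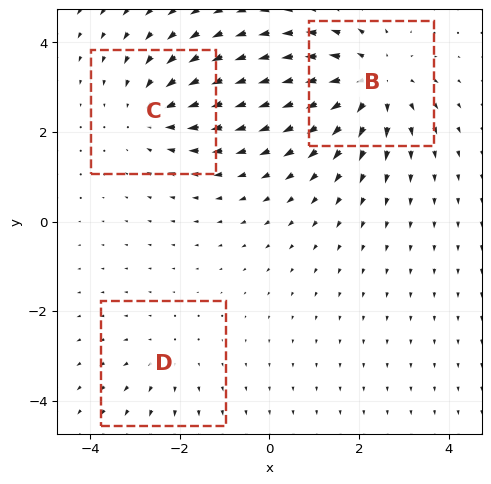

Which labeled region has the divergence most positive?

Divergence at each region's feature centre — B: about +4, C: about -3, D: about +2. Region B is most positive.

B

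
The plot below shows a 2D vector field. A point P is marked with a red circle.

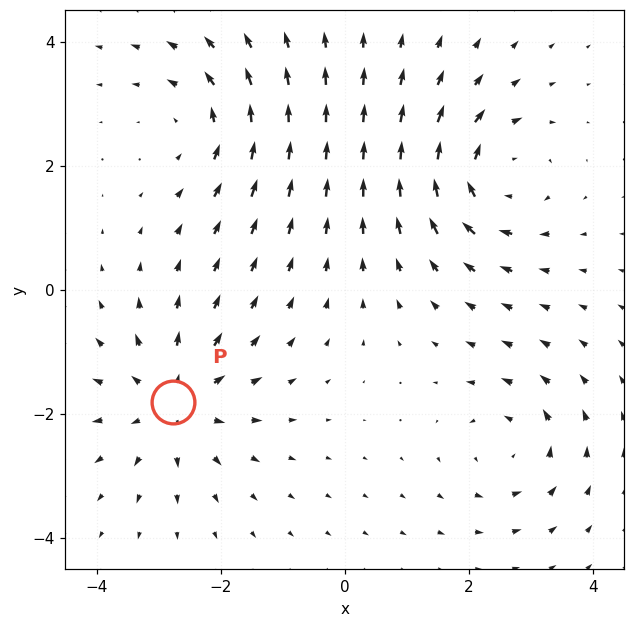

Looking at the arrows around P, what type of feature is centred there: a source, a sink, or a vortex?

At P (-2.8, -1.8) the arrows spread outward. Divergence about +5, curl ≈0 — positive divergence with near-zero curl is a source.

source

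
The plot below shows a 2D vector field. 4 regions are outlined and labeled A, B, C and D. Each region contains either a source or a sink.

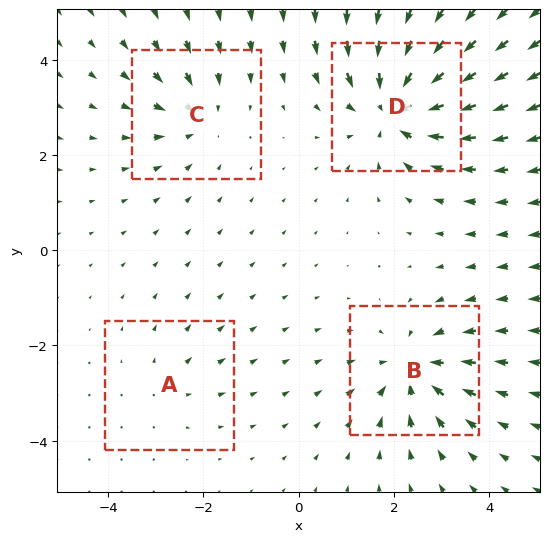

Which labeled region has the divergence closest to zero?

Divergence at each region's feature centre — A: about +2, B: about -5, C: about -4, D: about -7. Region A is closest to zero.

A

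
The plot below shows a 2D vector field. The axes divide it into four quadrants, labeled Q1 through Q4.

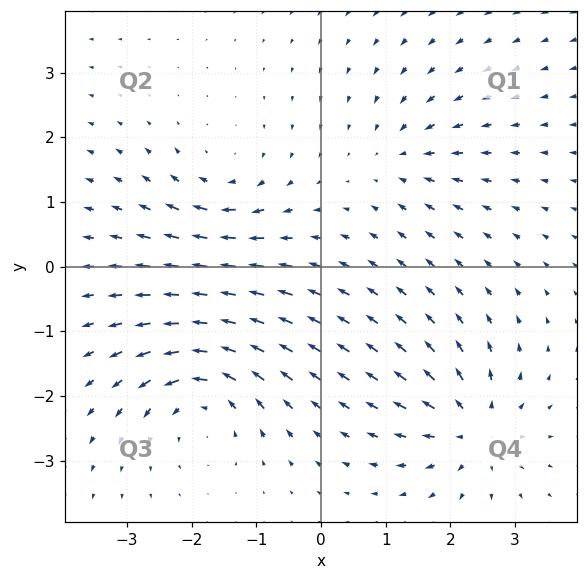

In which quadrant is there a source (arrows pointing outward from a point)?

The source sits at approximately (2.4, -2.5), which lies in quadrant Q4. The divergence there is about +6, positive as expected for a source.

Q4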